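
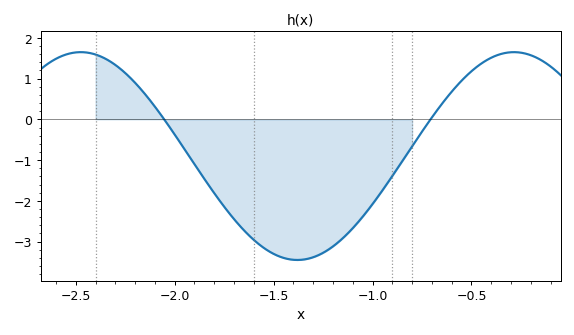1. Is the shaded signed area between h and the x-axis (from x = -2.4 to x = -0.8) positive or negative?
negative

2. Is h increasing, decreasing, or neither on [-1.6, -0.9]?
neither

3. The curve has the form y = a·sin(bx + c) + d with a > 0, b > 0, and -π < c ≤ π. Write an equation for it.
y = 2.55sin(2.87x + 2.39) - 0.9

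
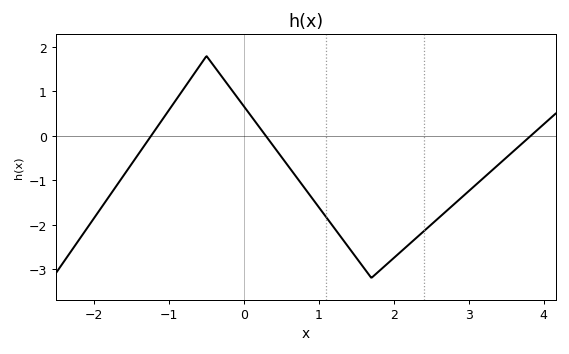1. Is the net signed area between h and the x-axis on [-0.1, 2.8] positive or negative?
negative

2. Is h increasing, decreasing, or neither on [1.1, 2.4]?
neither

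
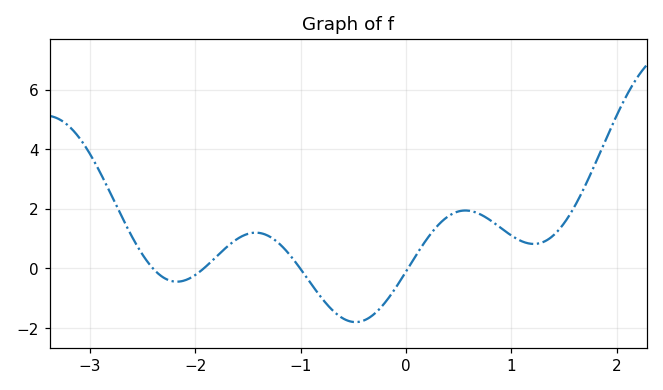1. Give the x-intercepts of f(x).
-2.4, -1.92, -1.01, 0.018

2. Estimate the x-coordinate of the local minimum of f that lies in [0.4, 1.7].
1.21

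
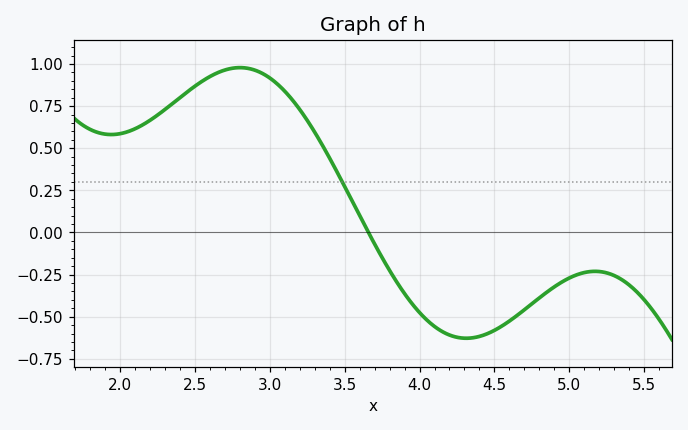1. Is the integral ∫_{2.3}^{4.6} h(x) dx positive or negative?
positive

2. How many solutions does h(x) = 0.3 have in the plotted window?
1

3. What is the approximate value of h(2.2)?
0.666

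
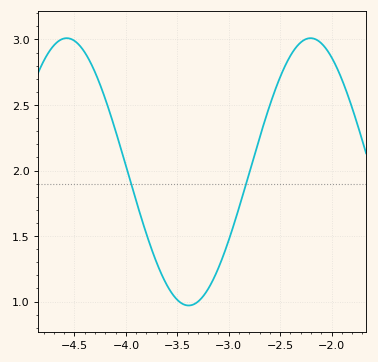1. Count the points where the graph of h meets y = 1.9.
2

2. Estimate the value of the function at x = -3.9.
1.77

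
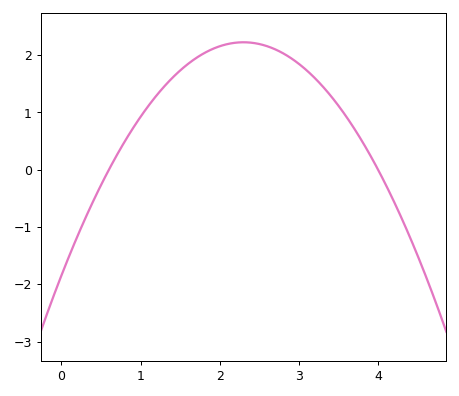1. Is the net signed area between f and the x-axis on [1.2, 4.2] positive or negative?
positive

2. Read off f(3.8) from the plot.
0.493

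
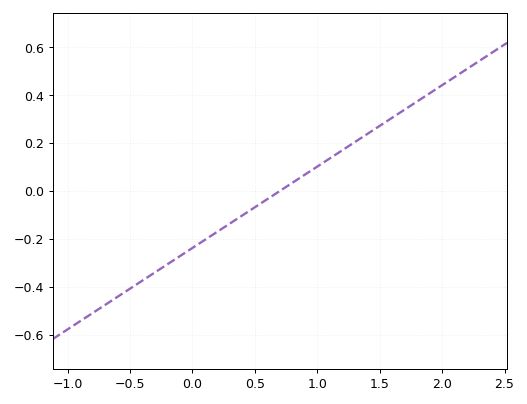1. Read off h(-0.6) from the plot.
-0.442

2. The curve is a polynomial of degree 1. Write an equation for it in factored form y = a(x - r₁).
y = 0.34(x - 0.7)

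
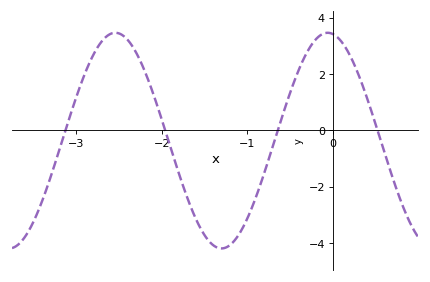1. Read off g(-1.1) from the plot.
-3.8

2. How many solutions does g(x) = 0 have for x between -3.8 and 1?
4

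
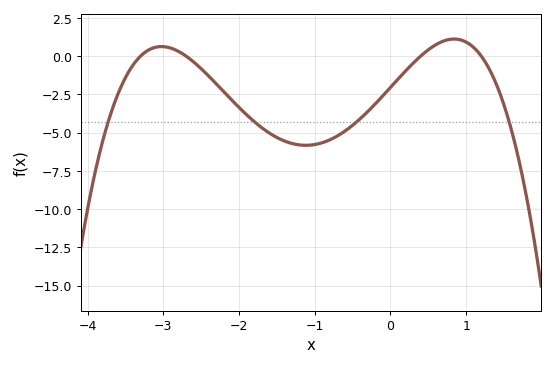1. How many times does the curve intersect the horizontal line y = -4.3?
4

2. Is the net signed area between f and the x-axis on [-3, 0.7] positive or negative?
negative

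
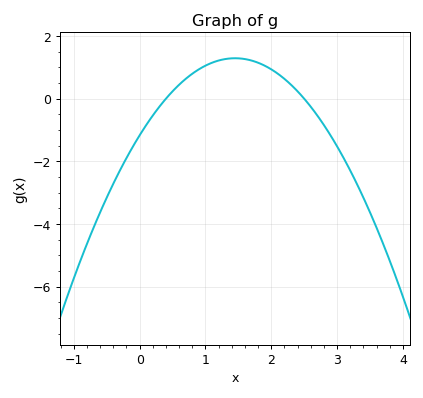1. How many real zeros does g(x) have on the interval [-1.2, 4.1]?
2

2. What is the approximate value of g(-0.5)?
-3.16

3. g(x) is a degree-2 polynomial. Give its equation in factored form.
y = -1.17(x - 0.4)(x - 2.5)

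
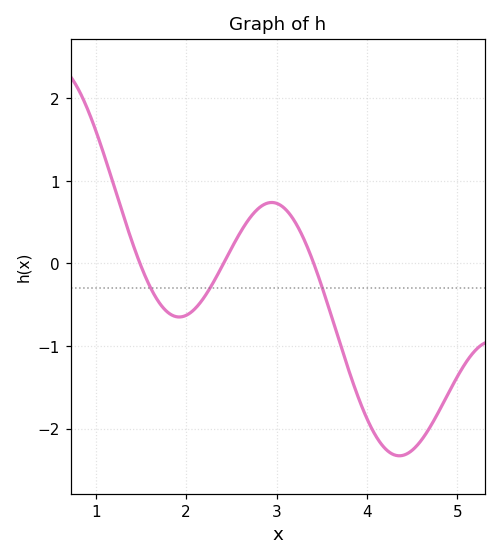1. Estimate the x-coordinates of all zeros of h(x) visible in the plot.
1.5, 2.4, 3.4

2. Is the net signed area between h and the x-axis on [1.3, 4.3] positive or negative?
negative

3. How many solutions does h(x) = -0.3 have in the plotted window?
3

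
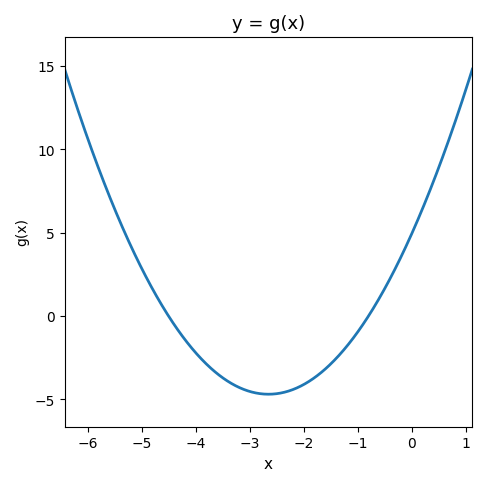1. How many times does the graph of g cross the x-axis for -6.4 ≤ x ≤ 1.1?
2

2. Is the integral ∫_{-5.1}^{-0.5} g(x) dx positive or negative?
negative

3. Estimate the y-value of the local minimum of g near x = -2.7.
-4.5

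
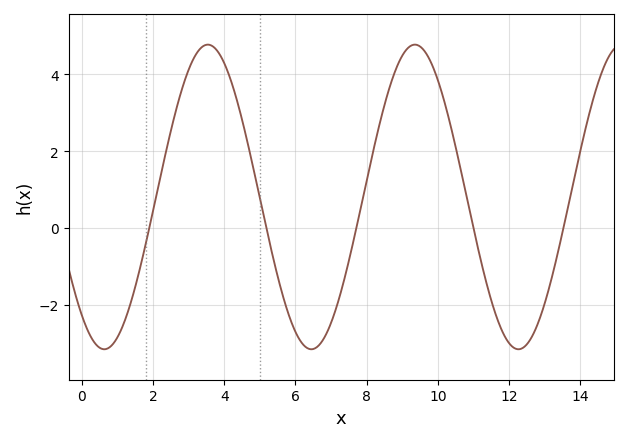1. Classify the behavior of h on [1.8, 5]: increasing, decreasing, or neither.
neither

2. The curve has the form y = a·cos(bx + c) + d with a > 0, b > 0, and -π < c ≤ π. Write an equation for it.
y = 3.96cos(1.1x + 2.5) + 0.81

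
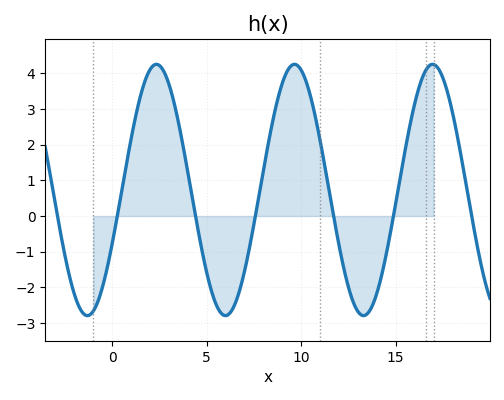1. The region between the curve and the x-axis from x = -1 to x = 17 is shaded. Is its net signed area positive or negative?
positive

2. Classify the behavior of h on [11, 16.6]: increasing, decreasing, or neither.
neither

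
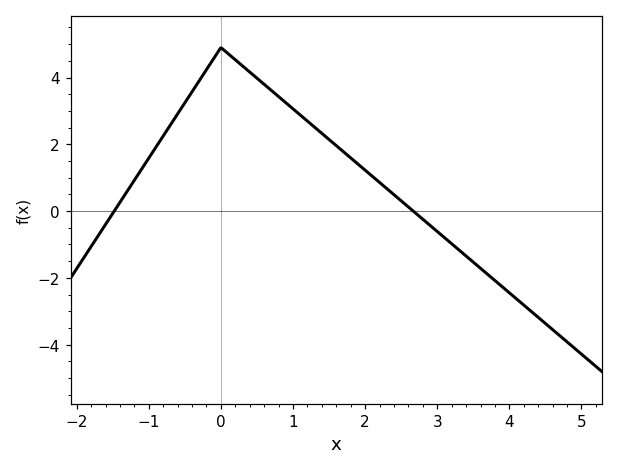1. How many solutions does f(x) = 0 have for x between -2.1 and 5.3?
2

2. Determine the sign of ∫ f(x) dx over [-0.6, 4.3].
positive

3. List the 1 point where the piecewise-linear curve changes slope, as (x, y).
(0, 4.9)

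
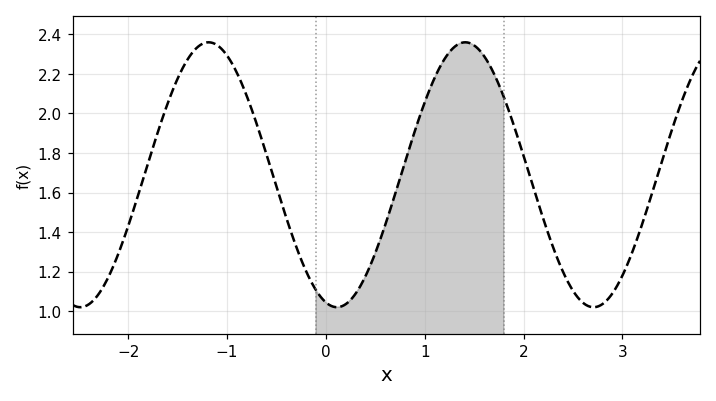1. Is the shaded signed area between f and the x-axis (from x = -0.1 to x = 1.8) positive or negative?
positive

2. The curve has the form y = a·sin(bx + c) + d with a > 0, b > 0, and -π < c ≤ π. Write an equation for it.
y = 0.67sin(2.42x - 1.84) + 1.69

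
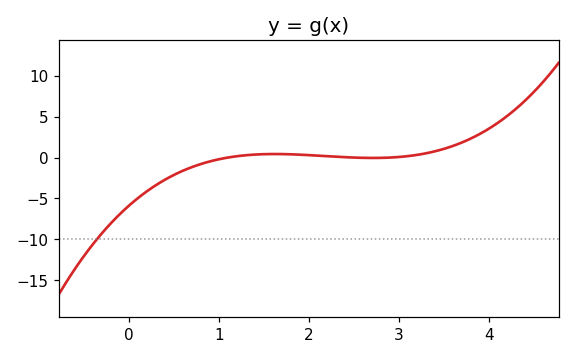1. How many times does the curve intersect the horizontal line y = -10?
1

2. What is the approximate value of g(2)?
0.5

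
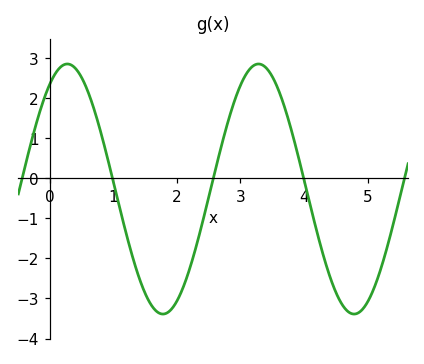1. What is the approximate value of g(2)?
-3.1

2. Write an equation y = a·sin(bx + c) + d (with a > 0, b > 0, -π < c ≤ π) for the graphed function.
y = 3.12sin(2.1x + 0.99) - 0.27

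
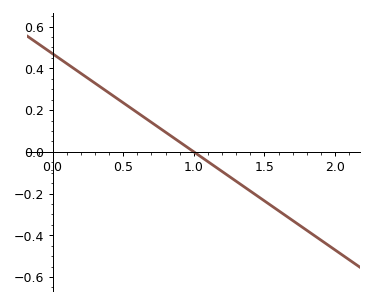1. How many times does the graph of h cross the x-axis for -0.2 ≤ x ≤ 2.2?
1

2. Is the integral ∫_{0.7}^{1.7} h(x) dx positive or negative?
negative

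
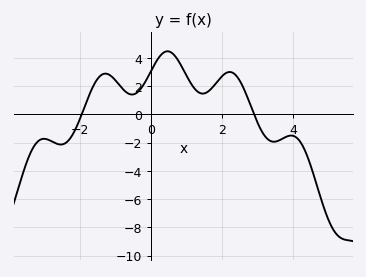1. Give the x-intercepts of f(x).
-2, 2.8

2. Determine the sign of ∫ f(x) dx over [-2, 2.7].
positive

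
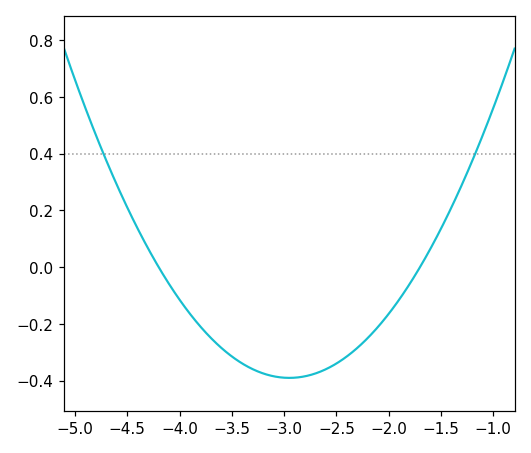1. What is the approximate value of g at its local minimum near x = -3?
-0.4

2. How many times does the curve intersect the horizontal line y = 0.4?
2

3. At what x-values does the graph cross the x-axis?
-4.2, -1.7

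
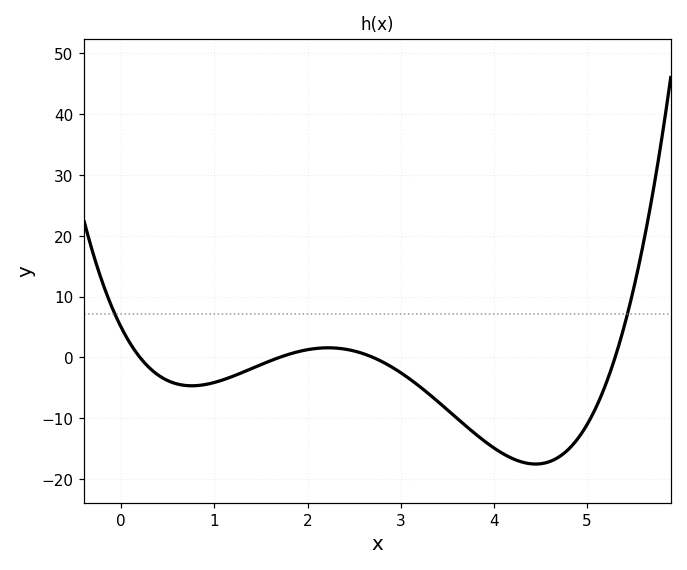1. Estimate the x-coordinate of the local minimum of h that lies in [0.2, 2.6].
0.758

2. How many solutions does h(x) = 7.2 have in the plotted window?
2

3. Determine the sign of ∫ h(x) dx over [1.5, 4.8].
negative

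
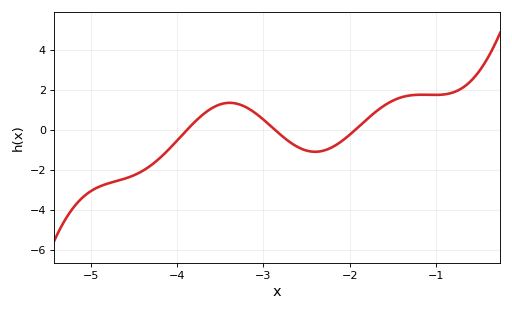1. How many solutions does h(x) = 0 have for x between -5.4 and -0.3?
3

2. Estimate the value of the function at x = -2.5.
-1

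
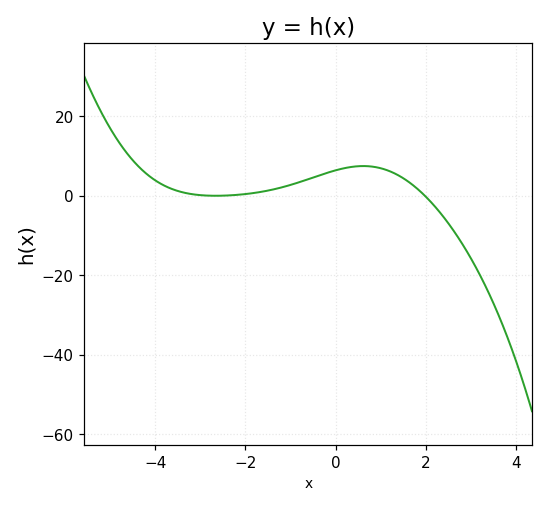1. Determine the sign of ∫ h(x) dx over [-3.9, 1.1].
positive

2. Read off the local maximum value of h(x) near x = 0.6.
8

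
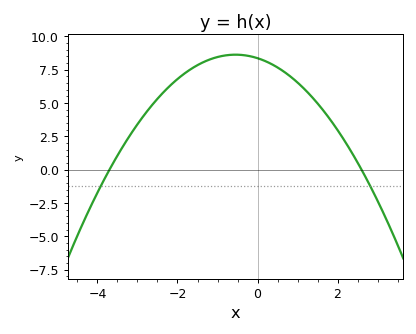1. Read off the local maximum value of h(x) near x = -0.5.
8.63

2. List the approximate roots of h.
-3.7, 2.6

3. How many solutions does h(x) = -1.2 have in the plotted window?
2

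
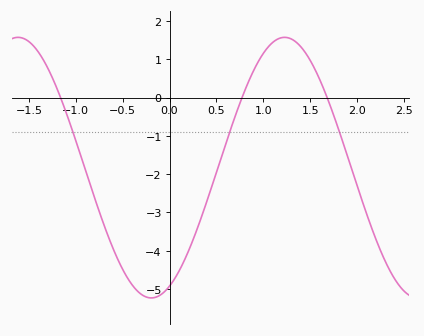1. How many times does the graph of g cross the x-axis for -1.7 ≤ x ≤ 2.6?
3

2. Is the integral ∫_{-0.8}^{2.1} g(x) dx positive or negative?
negative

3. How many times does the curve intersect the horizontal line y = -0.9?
3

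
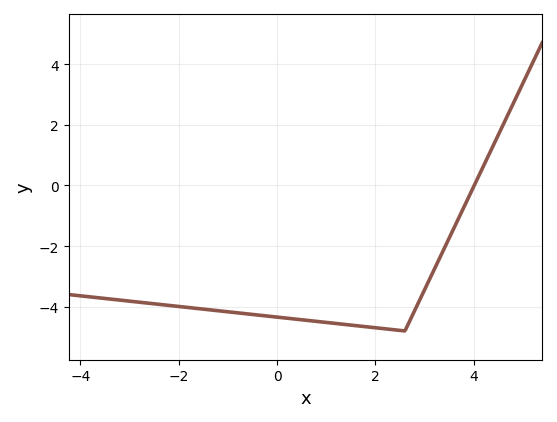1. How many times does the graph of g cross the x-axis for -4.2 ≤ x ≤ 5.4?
1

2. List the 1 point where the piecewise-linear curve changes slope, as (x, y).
(2.6, -4.8)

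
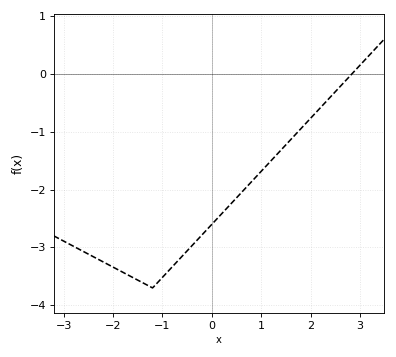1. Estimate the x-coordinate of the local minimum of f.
-1.2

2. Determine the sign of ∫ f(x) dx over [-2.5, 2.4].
negative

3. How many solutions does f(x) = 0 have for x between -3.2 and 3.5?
1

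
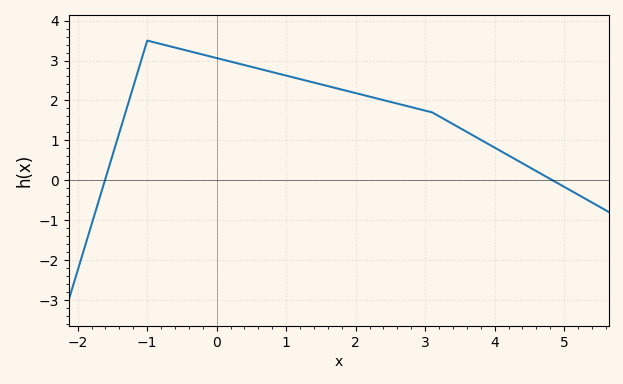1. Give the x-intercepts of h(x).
-1.61, 4.83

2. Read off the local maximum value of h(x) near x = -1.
3.5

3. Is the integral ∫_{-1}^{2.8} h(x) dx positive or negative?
positive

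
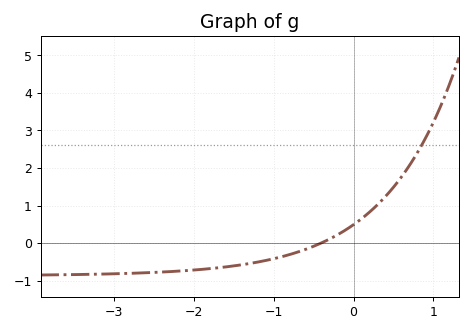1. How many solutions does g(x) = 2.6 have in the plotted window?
1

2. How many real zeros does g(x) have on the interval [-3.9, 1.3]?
1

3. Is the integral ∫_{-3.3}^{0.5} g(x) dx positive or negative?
negative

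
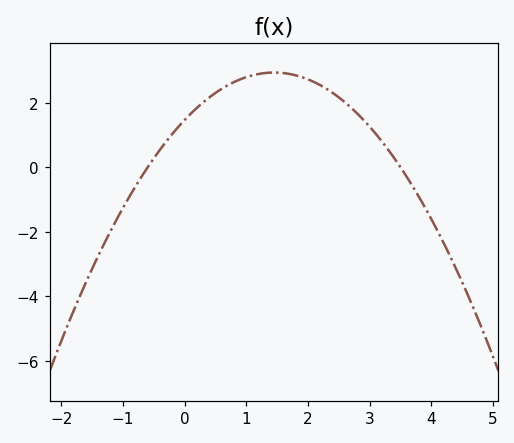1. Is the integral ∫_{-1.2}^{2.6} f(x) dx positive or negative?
positive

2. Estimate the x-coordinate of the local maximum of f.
1.45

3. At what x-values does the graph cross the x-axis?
-0.6, 3.5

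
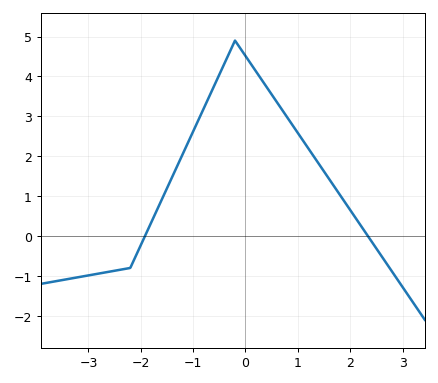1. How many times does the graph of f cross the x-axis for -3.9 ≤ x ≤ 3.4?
2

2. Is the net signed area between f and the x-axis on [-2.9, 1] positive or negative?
positive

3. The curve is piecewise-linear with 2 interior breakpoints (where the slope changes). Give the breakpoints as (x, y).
(-2.2, -0.8); (-0.2, 4.9)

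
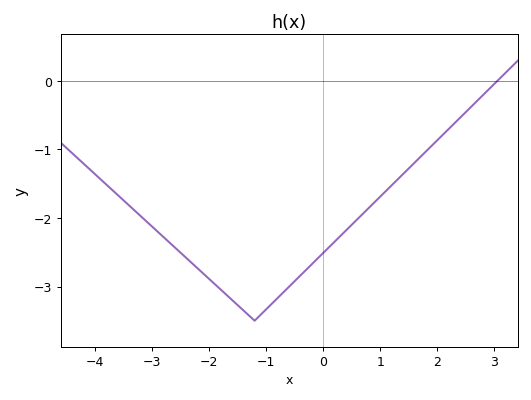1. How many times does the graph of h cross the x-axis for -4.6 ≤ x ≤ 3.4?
1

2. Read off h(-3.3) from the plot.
-1.89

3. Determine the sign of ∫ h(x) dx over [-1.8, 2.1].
negative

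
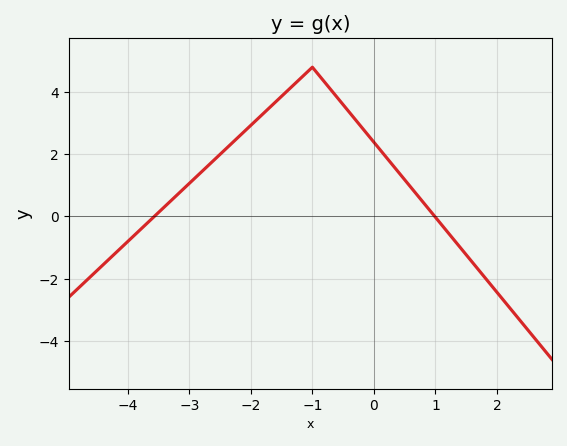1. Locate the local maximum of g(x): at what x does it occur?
-1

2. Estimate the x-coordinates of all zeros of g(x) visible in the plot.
-3.57, 0.99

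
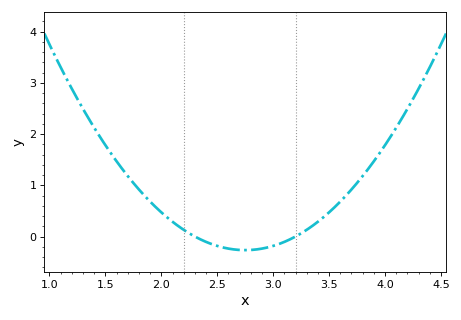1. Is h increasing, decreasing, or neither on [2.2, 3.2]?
neither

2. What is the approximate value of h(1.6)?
1.47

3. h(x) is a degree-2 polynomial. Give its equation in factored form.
y = 1.31(x - 2.3)(x - 3.2)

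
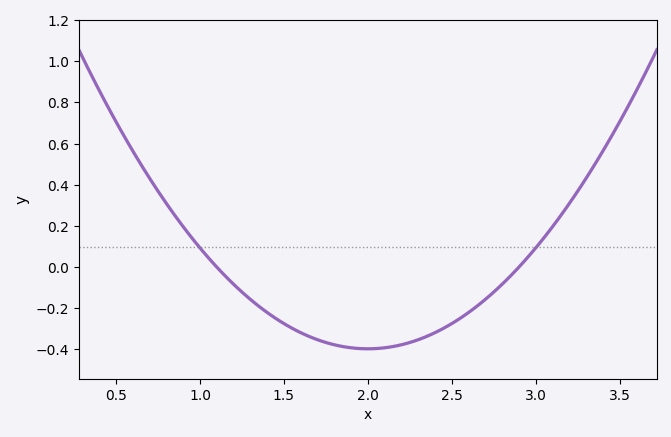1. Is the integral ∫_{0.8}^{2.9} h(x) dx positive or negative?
negative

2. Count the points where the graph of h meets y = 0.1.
2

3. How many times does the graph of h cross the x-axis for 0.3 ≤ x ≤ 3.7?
2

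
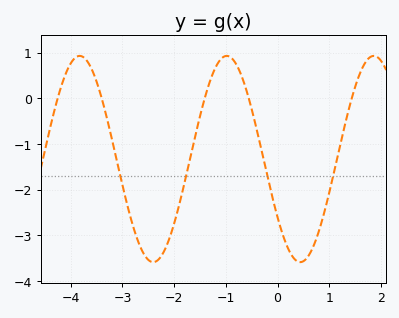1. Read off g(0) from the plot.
-2.6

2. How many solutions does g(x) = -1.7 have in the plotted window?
4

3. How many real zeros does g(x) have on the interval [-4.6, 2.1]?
5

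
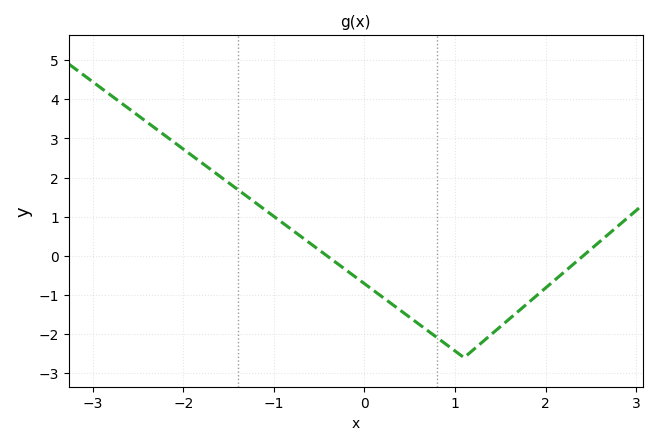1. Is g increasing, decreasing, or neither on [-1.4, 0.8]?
decreasing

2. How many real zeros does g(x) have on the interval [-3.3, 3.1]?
2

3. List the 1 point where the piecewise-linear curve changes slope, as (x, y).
(1.1, -2.6)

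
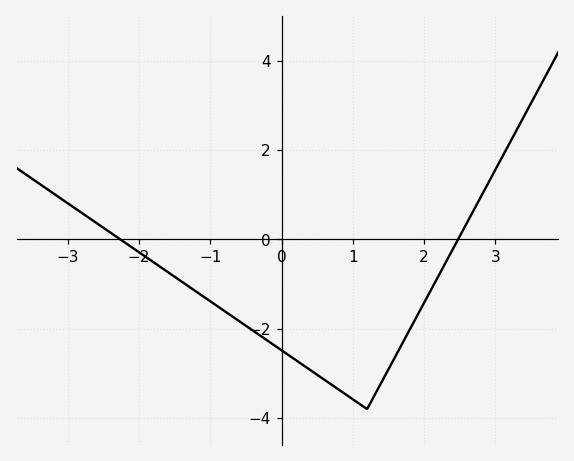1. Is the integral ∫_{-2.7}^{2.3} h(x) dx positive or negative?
negative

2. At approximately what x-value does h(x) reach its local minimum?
1.2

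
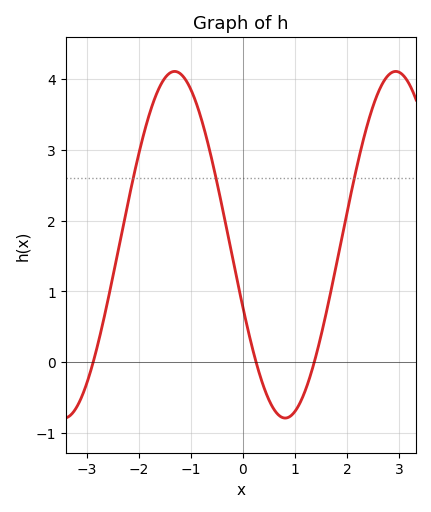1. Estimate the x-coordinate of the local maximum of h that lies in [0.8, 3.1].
2.93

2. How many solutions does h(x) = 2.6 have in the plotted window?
3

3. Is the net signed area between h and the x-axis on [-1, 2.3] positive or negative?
positive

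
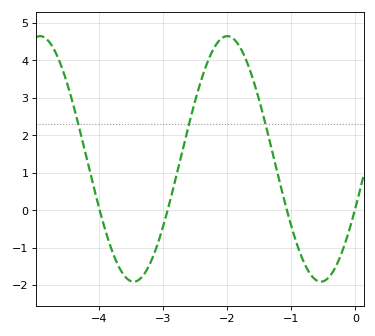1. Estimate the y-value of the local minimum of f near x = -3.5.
-1.91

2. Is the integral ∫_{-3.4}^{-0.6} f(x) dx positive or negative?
positive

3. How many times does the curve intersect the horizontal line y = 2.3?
3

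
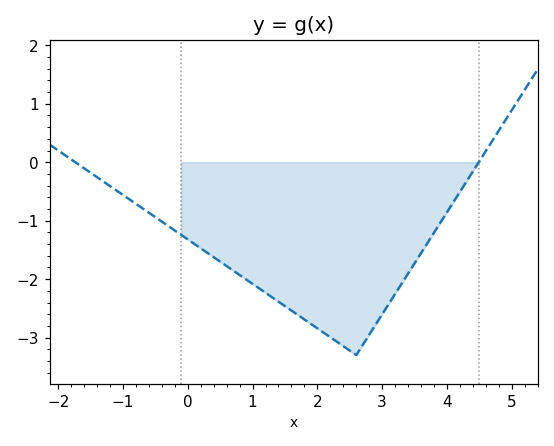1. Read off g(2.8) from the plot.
-3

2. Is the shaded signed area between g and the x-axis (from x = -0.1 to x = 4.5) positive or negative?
negative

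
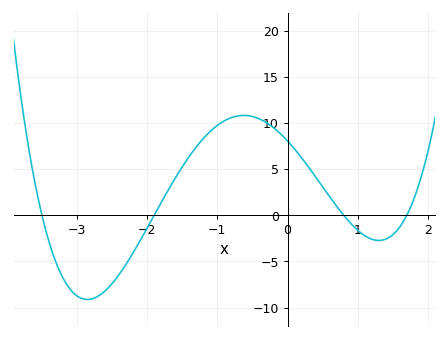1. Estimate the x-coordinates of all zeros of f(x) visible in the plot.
-3.5, -1.9, 0.8, 1.7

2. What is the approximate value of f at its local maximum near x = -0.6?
11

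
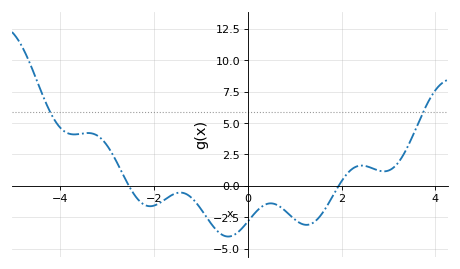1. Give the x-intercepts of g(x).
-2.6, 2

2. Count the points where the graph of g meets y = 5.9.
2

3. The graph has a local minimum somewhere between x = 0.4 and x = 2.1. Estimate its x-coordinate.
1.2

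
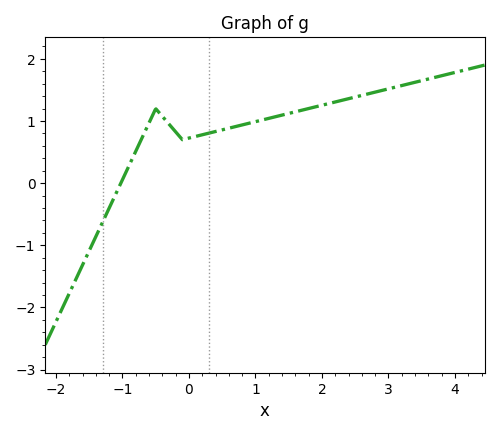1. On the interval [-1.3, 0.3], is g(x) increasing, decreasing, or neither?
neither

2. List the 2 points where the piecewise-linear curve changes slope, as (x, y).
(-0.5, 1.2); (-0.1, 0.7)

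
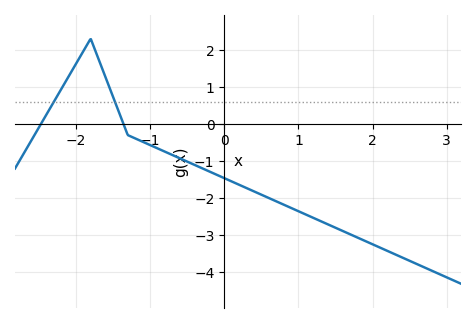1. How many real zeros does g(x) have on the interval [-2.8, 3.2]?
2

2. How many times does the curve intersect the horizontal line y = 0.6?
2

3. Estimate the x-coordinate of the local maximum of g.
-1.8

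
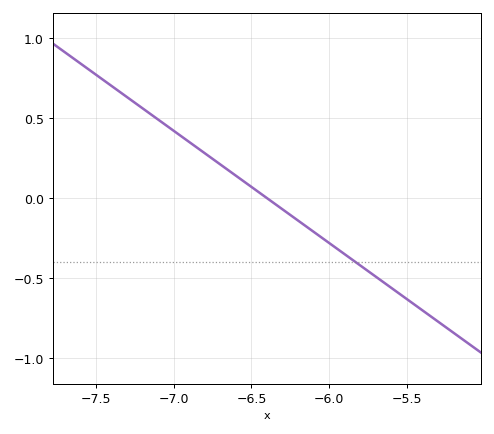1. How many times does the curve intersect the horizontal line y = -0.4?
1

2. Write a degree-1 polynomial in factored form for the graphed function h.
y = -0.7(x + 6.4)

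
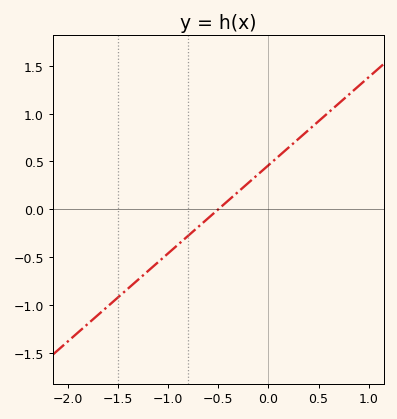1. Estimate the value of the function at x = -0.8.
-0.3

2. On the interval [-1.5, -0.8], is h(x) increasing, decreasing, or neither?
increasing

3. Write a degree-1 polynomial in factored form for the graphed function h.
y = 0.92(x + 0.5)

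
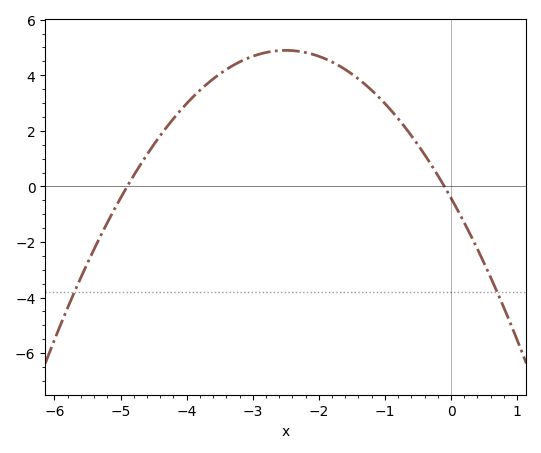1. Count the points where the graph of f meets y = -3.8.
2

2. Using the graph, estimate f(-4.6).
1.2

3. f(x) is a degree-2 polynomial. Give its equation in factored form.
y = -0.85(x + 4.9)(x + 0.1)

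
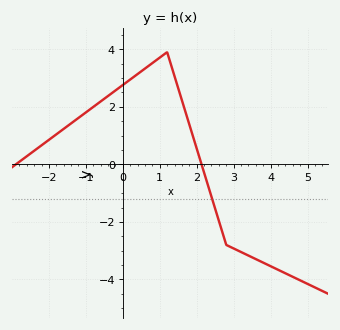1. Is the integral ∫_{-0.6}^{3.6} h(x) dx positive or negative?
positive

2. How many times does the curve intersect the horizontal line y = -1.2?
1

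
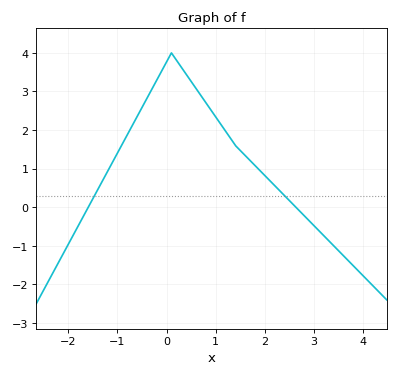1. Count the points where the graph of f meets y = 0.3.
2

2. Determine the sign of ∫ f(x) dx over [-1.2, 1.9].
positive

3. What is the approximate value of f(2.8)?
-0.22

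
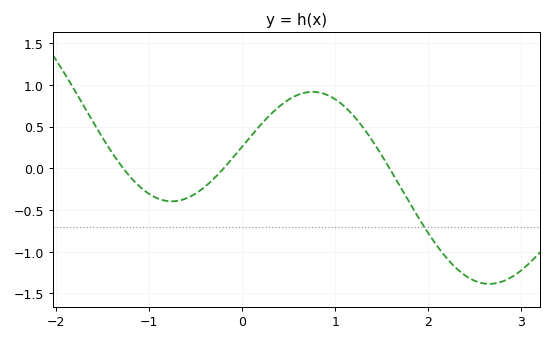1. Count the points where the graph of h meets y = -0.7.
1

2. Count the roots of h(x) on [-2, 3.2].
3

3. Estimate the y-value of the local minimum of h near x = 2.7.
-1.39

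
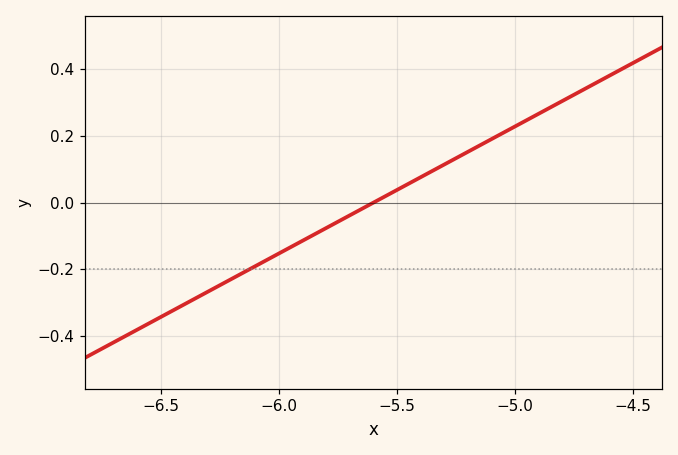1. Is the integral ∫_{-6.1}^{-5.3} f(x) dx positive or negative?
negative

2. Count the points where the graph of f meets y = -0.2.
1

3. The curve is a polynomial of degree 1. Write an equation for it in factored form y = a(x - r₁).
y = 0.38(x + 5.6)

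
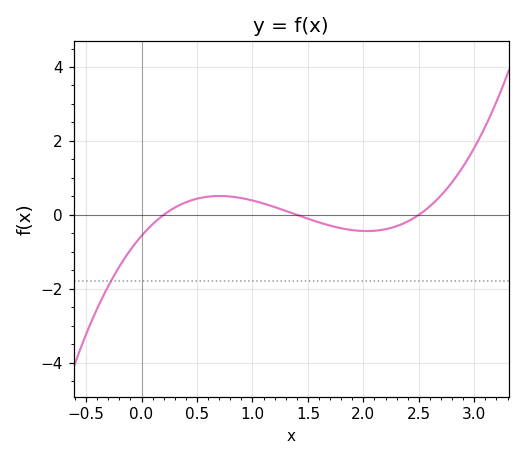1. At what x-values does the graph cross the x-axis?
0.2, 1.4, 2.5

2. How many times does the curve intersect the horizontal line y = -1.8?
1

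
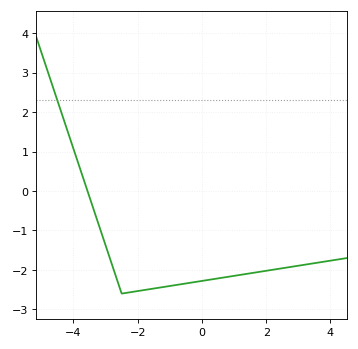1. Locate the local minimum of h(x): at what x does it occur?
-2.4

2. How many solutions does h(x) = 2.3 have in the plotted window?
1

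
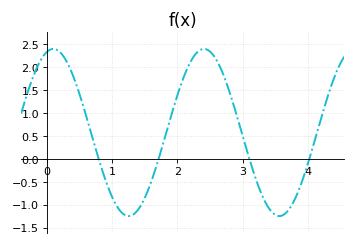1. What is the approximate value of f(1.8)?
0.42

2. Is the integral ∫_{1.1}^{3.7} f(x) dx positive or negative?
positive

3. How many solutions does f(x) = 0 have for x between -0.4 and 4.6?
4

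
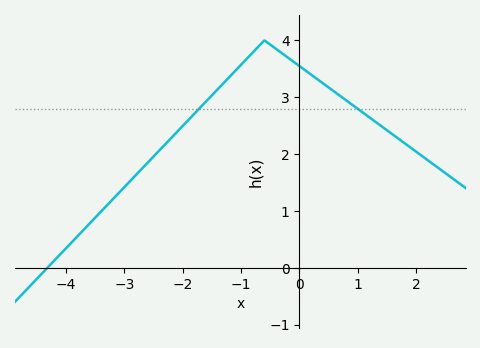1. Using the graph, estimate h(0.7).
3.02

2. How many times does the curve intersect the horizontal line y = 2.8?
2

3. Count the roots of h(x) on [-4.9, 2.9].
1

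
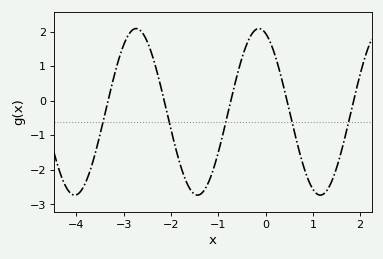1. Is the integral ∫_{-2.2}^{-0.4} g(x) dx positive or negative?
negative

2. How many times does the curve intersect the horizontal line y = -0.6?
5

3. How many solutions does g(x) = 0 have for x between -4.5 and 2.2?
5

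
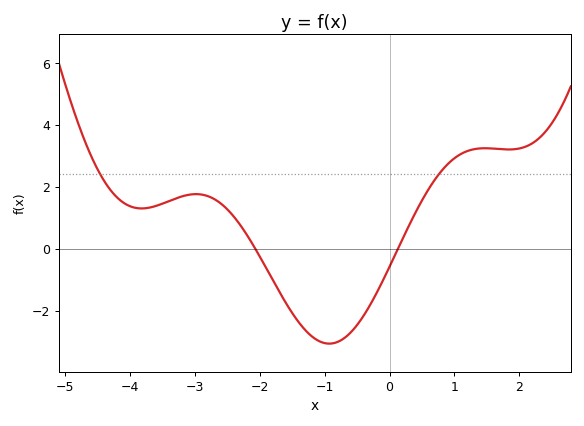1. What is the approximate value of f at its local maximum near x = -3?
1.76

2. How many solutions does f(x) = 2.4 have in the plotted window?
2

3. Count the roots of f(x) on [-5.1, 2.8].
2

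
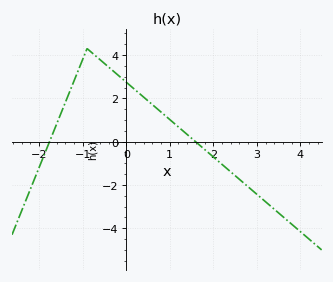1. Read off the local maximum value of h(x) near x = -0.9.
4.3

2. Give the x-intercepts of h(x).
-1.76, 1.59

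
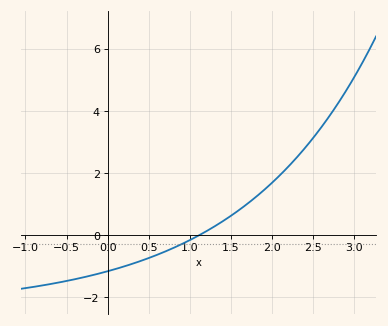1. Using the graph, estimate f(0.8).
-0.4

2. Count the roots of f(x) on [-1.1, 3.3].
1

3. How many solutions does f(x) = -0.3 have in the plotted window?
1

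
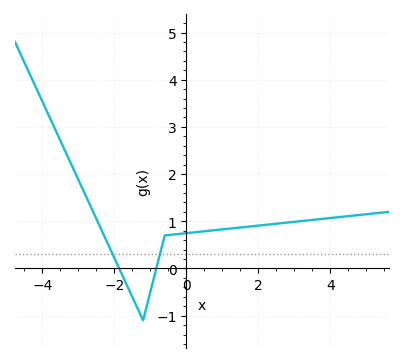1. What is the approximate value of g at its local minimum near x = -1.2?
-1.1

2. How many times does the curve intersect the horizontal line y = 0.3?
2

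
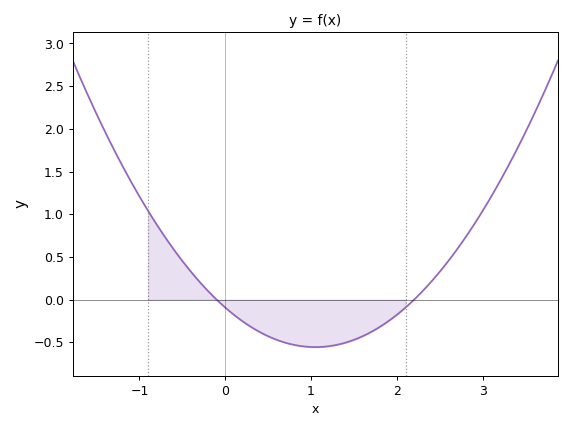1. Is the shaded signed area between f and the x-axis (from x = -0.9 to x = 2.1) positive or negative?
negative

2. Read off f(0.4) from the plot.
-0.4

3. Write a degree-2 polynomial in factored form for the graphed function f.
y = 0.42(x + 0.1)(x - 2.2)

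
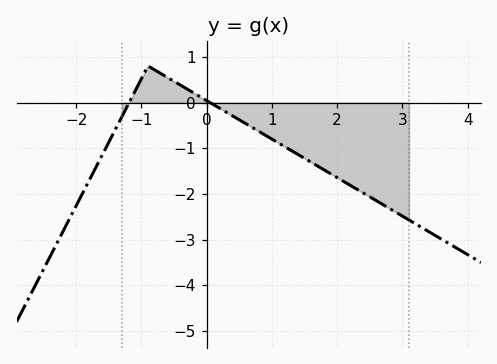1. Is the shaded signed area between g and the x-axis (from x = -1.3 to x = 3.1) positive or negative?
negative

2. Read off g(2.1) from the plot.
-1.73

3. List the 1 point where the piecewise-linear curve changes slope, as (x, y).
(-0.9, 0.8)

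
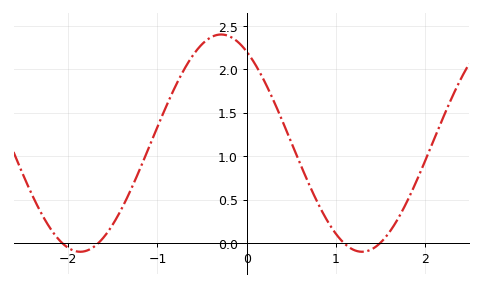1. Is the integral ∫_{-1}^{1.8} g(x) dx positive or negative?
positive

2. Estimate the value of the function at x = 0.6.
0.91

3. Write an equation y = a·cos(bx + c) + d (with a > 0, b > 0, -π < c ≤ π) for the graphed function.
y = 1.25cos(1.99x + 0.57) + 1.15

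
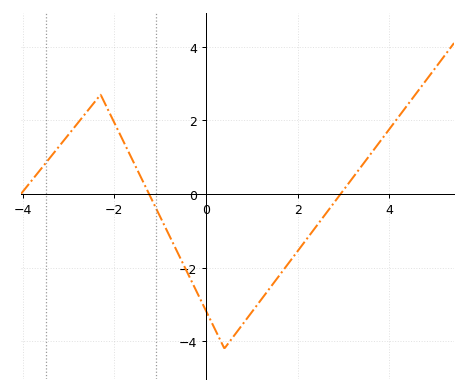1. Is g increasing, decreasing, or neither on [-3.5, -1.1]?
neither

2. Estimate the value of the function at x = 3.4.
0.77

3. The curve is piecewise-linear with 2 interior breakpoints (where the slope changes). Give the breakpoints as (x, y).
(-2.3, 2.7); (0.4, -4.2)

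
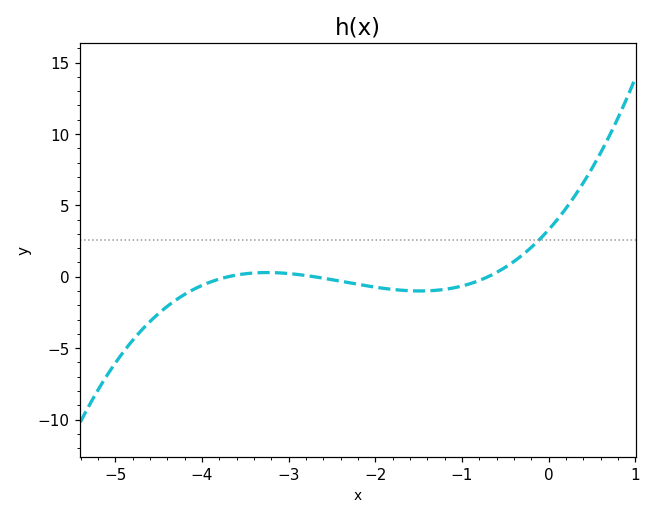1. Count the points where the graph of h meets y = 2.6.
1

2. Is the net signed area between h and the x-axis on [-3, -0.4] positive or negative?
negative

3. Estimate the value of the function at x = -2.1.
-0.5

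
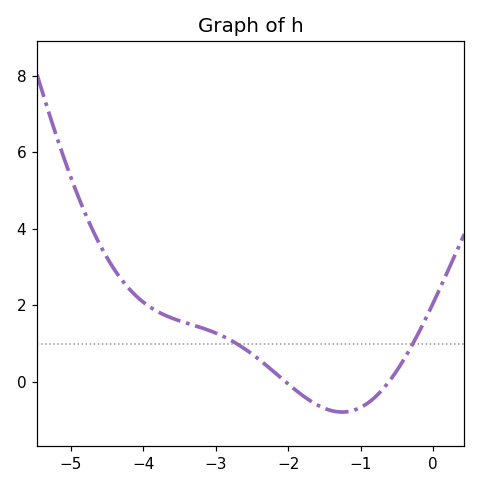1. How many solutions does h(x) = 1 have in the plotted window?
2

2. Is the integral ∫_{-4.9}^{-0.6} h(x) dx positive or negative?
positive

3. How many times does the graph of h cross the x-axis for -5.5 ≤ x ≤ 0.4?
2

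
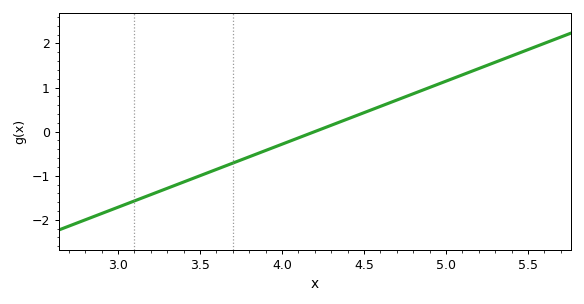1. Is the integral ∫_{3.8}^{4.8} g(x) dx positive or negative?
positive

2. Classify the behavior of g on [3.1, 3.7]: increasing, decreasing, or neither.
increasing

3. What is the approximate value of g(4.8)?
0.858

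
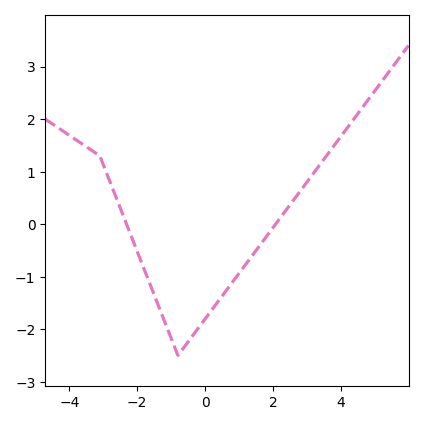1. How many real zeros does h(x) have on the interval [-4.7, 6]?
2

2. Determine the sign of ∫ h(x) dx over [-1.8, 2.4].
negative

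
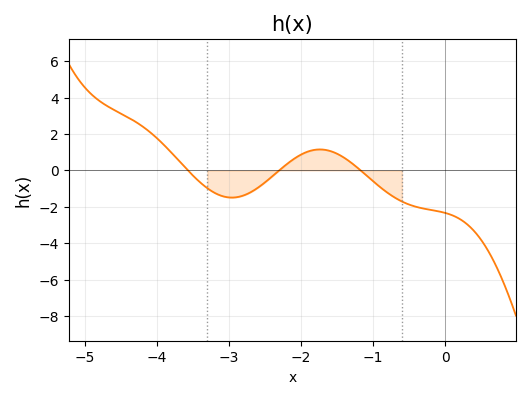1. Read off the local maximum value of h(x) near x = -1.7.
1.2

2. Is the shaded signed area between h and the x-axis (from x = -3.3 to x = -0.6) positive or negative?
negative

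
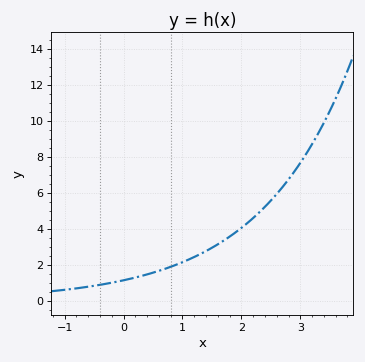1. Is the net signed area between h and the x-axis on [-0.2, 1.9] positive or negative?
positive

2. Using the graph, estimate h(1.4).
2.77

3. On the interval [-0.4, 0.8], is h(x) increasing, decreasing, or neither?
increasing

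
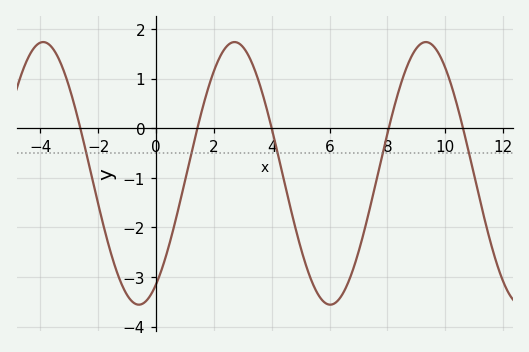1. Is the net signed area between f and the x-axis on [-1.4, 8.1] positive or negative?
negative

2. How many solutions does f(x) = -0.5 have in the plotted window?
5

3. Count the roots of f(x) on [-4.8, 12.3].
5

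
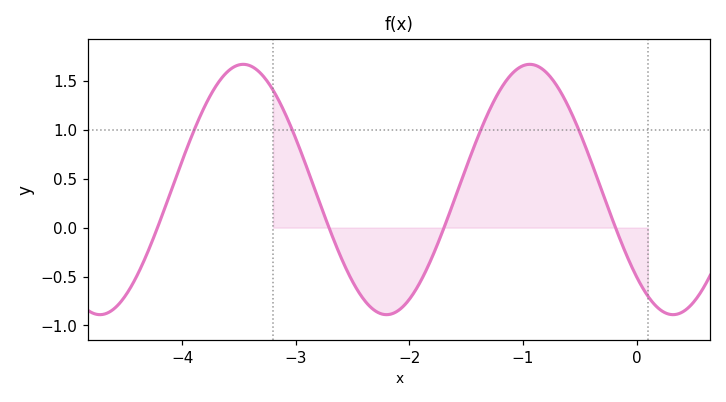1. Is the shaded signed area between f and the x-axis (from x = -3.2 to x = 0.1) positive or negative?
positive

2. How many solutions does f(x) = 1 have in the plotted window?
4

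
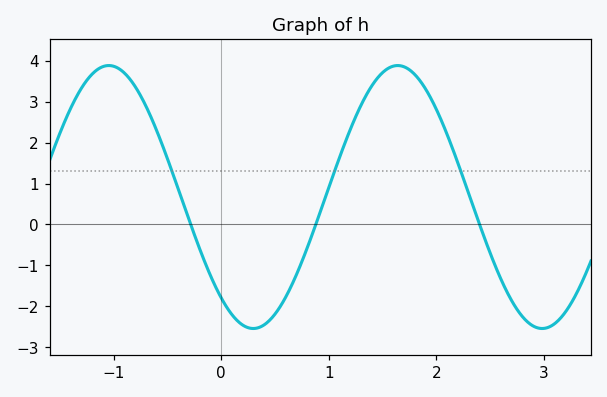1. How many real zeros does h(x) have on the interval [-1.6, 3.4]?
3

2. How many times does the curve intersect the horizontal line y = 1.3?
3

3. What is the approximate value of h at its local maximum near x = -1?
3.88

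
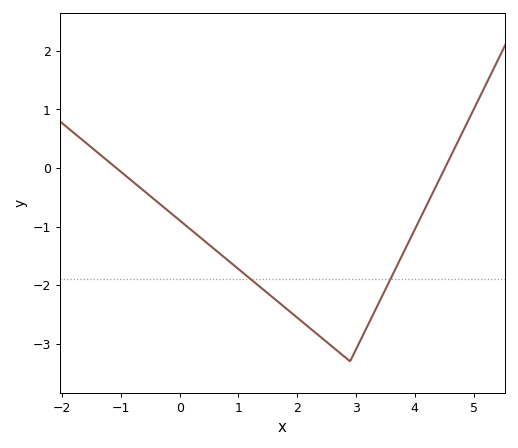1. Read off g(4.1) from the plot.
-0.8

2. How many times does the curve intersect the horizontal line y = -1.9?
2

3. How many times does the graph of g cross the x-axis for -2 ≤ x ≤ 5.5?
2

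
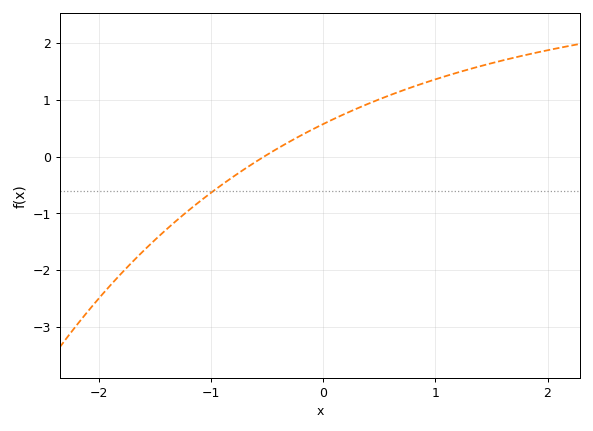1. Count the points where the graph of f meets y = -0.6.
1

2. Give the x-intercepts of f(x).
-0.525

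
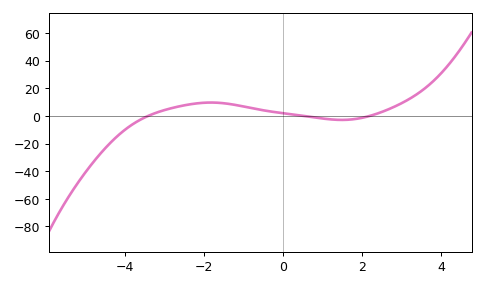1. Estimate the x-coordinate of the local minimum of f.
1.4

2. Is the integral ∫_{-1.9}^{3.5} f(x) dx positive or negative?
positive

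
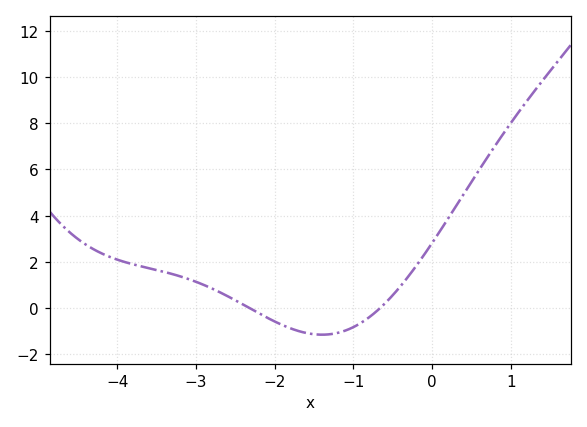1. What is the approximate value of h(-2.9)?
1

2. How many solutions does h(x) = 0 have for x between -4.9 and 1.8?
2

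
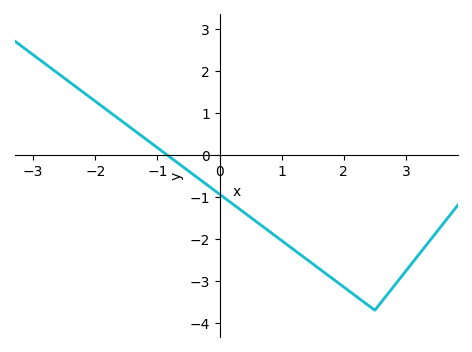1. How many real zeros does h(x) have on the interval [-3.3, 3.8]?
1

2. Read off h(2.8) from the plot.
-3.14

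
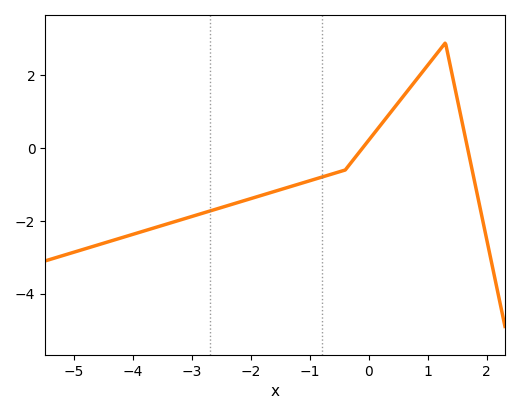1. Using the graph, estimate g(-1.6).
-1.19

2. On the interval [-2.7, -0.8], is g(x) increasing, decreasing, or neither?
increasing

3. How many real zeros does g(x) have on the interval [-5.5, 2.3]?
2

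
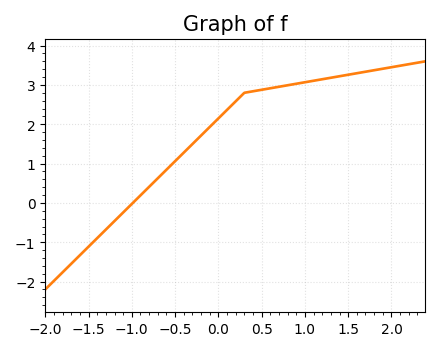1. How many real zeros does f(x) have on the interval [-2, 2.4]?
1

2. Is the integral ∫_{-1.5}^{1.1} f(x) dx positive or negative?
positive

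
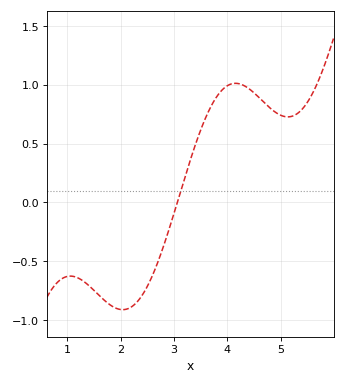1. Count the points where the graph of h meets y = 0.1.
1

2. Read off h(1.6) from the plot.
-0.793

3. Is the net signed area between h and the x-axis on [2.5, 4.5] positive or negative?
positive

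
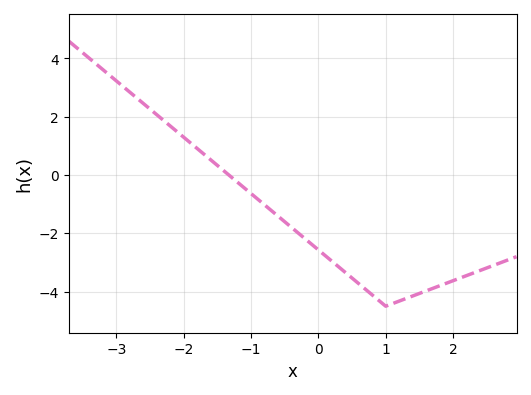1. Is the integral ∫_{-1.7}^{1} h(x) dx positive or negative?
negative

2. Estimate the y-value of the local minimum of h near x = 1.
-4.4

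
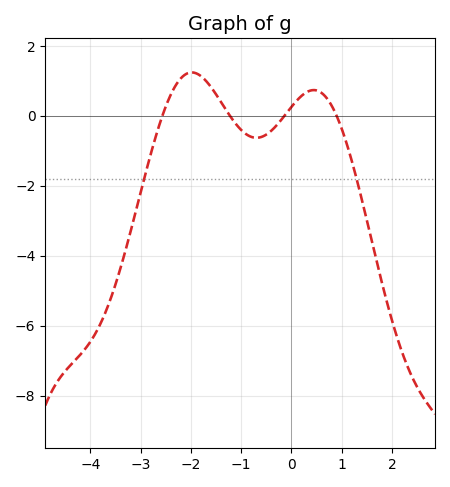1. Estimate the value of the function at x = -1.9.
1.22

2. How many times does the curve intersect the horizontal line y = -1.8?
2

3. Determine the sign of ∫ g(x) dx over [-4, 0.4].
negative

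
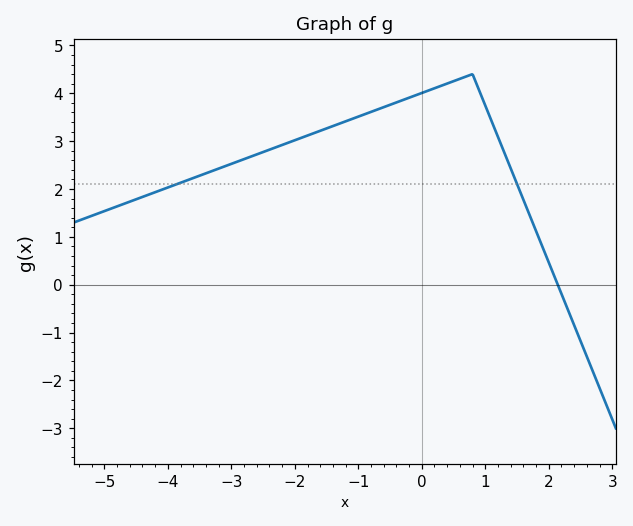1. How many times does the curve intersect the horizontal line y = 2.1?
2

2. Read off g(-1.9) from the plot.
3.1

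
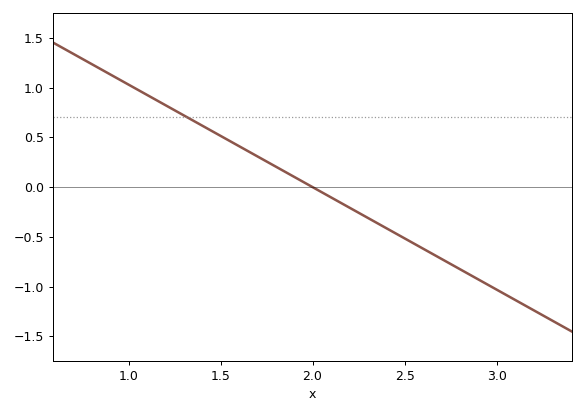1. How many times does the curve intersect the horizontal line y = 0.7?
1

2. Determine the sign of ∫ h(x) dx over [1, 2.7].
positive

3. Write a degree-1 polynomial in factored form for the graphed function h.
y = -1.03(x - 2)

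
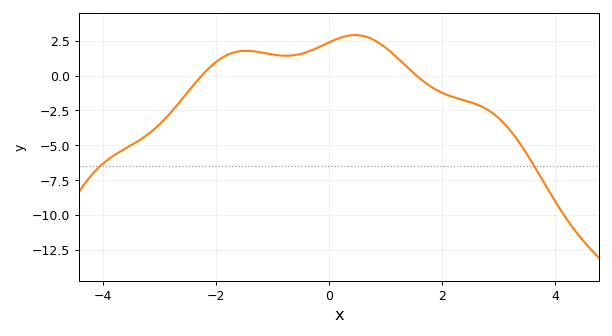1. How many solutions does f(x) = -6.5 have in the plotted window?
2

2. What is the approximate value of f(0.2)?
2.71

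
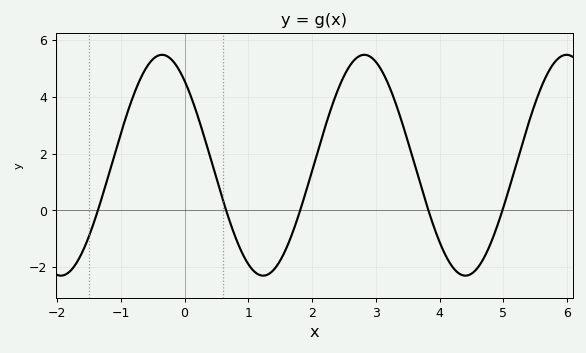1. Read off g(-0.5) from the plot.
5.4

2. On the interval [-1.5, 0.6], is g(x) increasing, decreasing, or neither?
neither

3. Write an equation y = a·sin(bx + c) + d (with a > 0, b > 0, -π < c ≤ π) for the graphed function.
y = 3.89sin(2x + 2.3) + 1.59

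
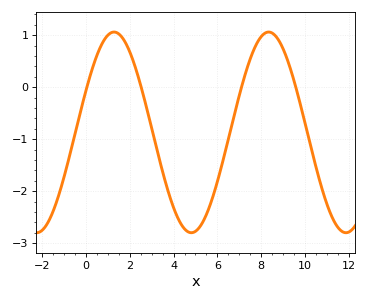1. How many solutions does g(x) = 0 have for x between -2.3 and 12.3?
4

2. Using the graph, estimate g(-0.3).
-0.555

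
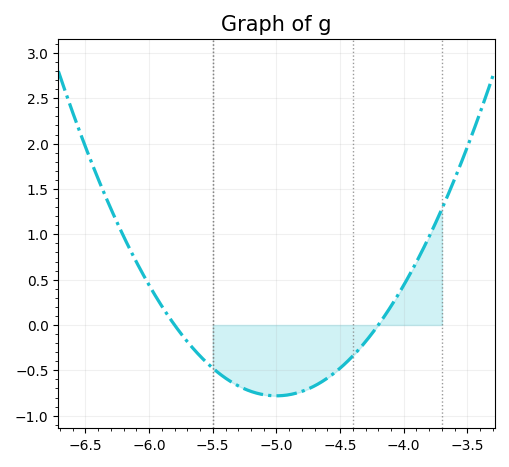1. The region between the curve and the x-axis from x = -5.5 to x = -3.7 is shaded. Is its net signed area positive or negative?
negative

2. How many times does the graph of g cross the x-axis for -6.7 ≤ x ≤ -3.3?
2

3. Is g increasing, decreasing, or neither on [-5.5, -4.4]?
neither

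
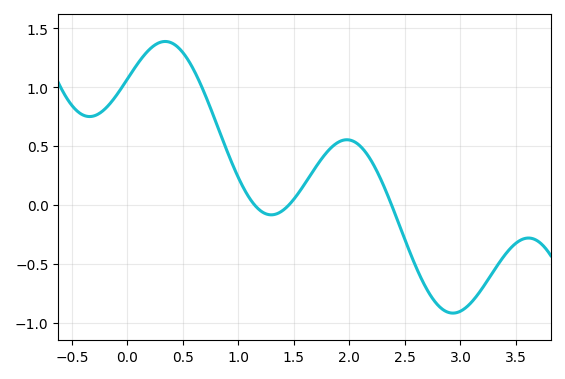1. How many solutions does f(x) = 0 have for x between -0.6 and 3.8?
3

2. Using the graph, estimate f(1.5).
0.05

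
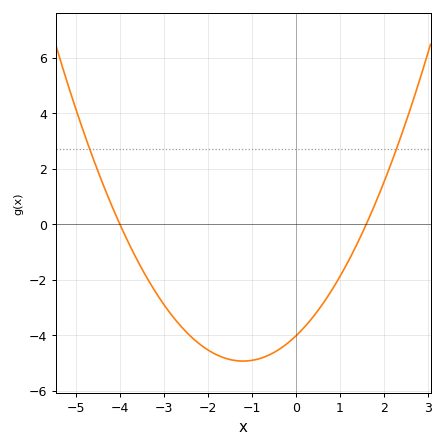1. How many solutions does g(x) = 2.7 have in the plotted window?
2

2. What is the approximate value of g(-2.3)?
-4.2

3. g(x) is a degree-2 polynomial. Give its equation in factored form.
y = 0.63(x + 4)(x - 1.6)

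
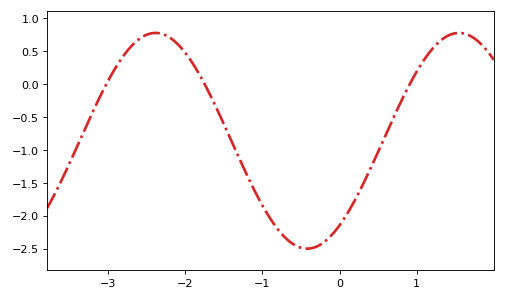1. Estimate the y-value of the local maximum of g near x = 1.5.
0.8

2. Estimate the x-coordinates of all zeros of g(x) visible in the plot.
-3, -1.7, 0.9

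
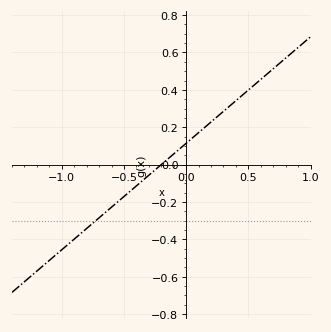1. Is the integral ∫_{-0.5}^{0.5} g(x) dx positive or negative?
positive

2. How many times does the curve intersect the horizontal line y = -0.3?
1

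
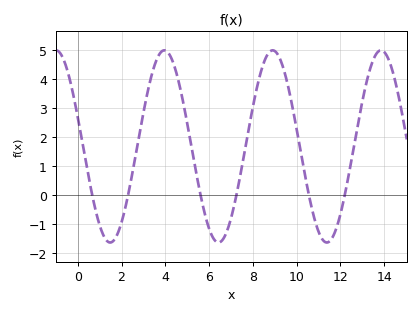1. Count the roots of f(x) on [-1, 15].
6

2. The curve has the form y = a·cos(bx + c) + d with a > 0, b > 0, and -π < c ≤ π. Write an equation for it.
y = 3.32cos(1.3x + 1.3) + 1.68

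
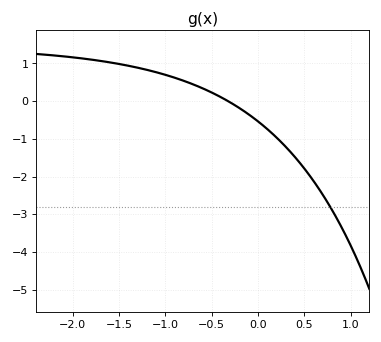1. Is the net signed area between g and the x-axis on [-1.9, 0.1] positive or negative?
positive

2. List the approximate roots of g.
-0.3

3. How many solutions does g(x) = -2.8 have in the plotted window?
1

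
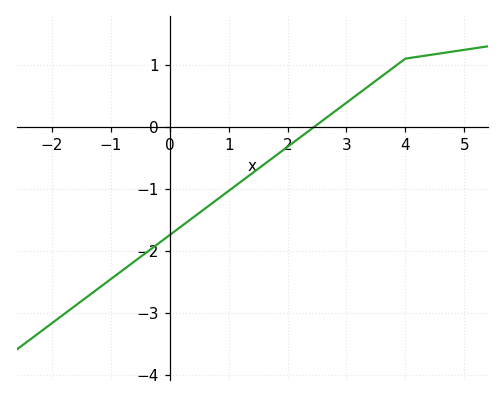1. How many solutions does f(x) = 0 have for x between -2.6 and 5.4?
1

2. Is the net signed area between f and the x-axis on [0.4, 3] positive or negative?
negative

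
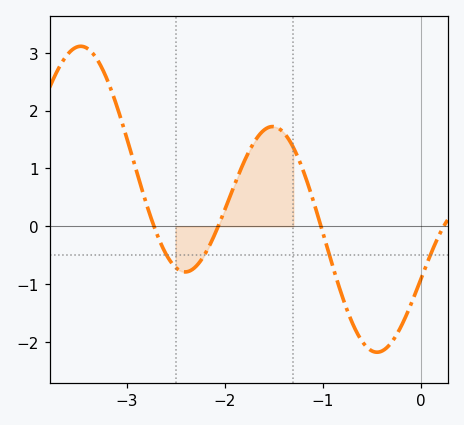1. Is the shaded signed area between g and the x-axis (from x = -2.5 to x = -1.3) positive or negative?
positive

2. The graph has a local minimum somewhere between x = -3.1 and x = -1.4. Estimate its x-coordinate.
-2.4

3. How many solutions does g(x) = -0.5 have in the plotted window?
4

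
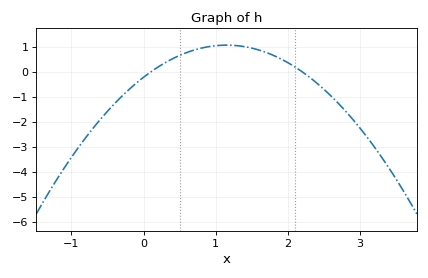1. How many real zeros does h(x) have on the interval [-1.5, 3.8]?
2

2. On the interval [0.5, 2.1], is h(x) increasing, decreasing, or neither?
neither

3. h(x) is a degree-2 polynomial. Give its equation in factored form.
y = -0.97(x - 0.1)(x - 2.2)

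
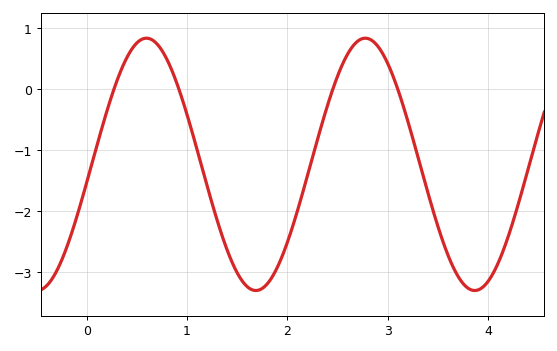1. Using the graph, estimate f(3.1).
0.003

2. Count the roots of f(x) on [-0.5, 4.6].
4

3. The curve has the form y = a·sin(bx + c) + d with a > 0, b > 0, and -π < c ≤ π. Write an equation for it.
y = 2.07sin(2.88x - 0.142) - 1.23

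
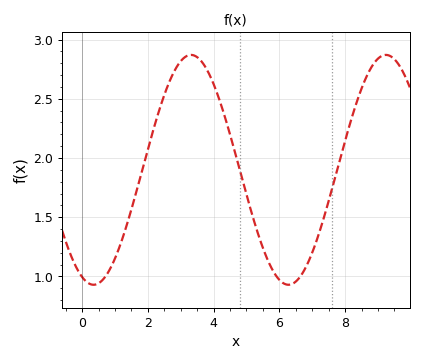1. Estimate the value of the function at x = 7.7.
1.85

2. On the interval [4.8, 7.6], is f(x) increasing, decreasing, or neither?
neither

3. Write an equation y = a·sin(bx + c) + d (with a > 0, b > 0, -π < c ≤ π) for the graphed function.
y = 0.97sin(1.1x - 1.9) + 1.9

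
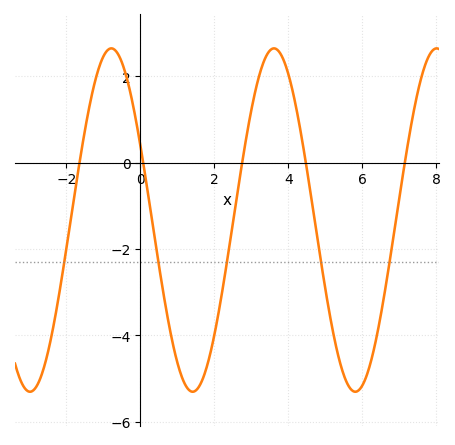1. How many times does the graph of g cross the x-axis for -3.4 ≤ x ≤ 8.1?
5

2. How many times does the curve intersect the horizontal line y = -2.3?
5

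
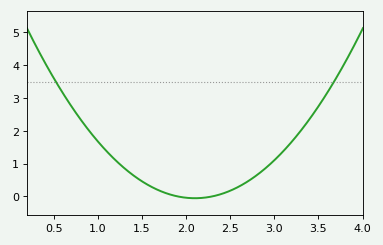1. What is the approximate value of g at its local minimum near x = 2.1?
-0.057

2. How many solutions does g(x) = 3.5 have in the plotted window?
2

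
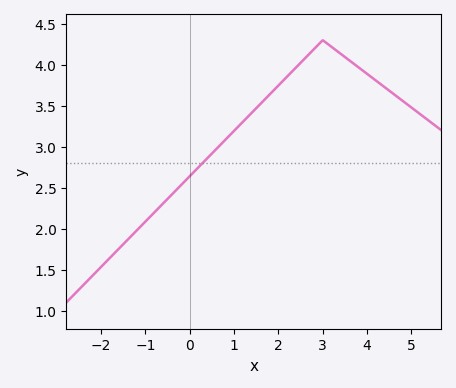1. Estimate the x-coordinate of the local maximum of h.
3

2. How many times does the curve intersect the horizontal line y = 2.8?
1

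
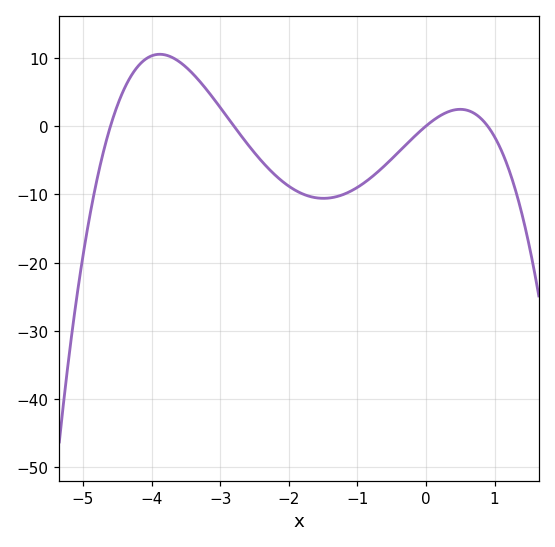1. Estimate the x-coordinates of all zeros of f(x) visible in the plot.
-4.6, -2.8, 0, 0.9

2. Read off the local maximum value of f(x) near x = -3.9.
11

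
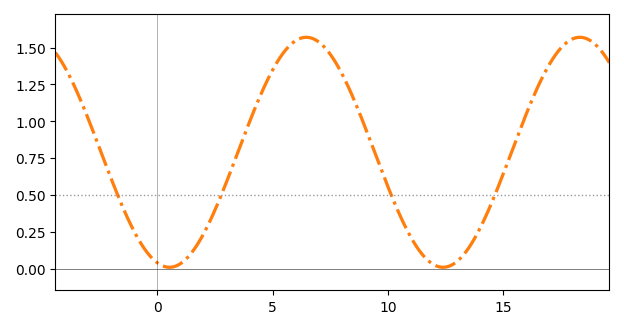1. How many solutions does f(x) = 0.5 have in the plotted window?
4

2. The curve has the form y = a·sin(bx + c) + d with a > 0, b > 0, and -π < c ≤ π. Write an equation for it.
y = 0.78sin(0.53x - 1.85) + 0.79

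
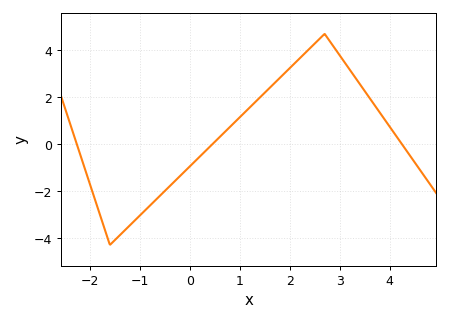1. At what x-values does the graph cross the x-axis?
-2.26, 0.454, 4.25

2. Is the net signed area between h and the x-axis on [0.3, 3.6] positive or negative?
positive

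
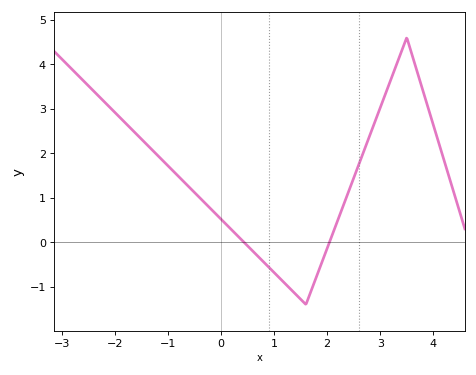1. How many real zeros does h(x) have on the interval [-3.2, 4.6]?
2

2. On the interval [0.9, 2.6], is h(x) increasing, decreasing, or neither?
neither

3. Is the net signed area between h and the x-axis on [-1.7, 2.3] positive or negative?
positive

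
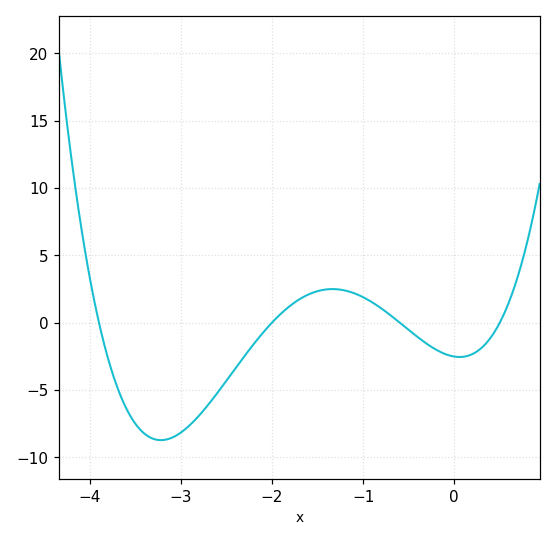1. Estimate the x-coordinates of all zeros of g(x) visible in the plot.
-3.9, -2, -0.6, 0.5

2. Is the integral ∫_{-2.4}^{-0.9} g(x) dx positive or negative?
positive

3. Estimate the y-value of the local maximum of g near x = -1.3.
2.5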